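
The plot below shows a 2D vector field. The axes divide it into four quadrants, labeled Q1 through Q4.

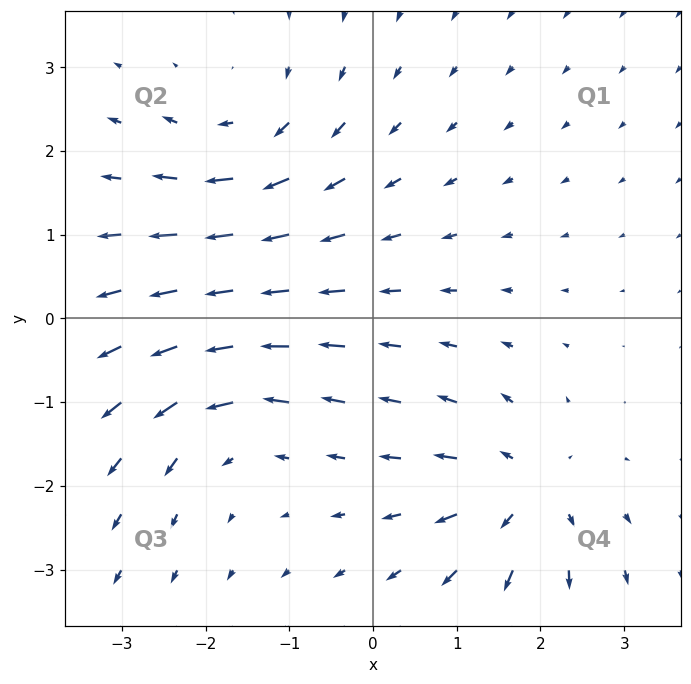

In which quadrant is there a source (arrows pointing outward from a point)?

Q4

The source sits at approximately (1.8, -2.1), which lies in quadrant Q4. The divergence there is about +4, positive as expected for a source.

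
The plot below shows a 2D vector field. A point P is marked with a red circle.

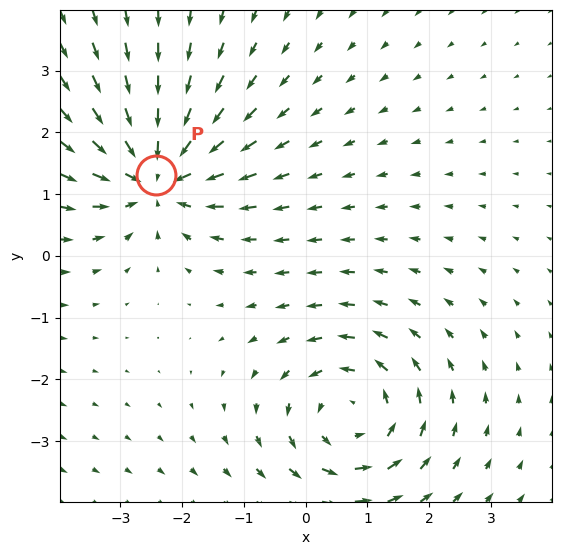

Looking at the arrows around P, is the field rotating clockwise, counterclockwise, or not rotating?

not rotating

Near P at (-2.4, 1.3) the arrows show no circulation. The curl there is ≈0.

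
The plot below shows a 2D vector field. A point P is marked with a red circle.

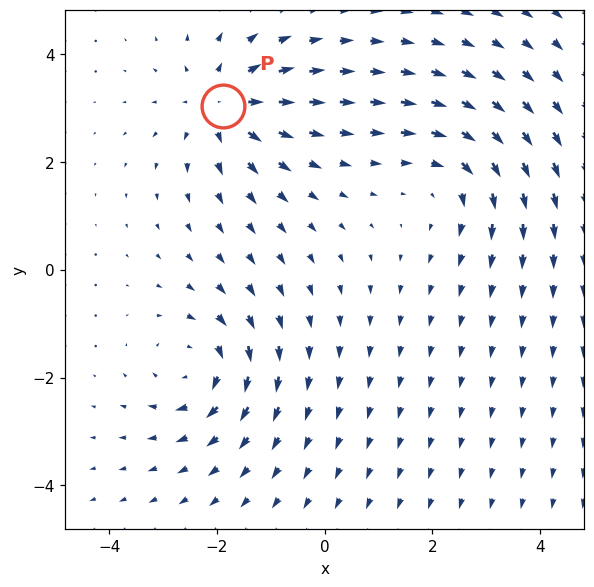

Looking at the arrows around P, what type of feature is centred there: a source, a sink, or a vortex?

source

At P (-1.9, 3.0) the arrows spread outward. Divergence about +5, curl ≈0 — positive divergence with near-zero curl is a source.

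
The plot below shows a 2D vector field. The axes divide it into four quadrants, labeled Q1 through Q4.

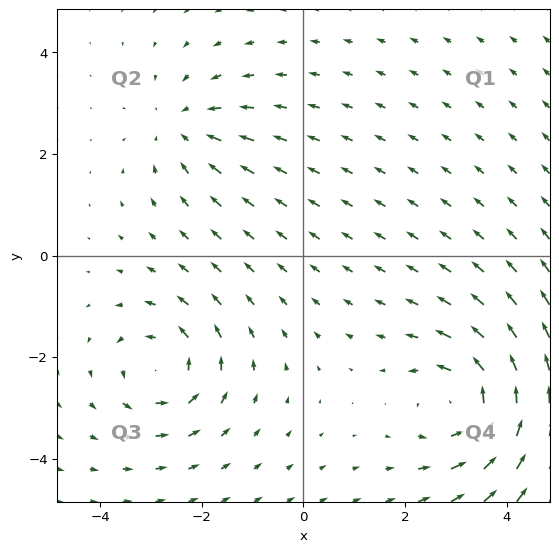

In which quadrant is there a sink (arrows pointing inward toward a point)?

Q2

The sink sits at approximately (-2.3, 2.5), which lies in quadrant Q2. The divergence there is about -3, negative as expected for a sink.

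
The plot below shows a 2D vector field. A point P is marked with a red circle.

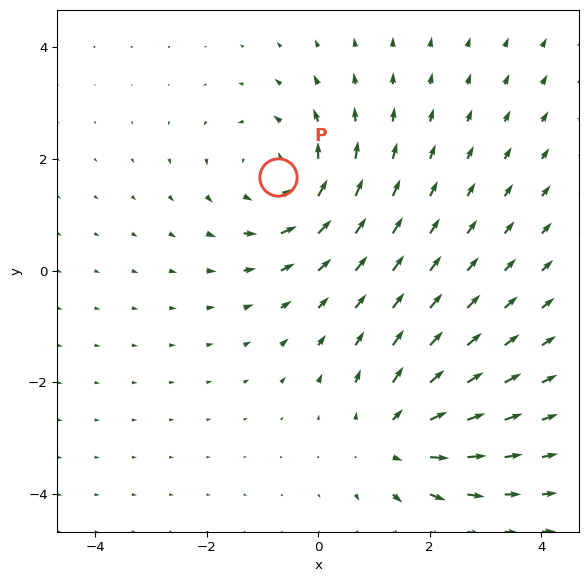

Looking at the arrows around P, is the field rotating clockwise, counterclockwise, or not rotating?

Near P at (-0.7, 1.7) the arrows circulate counterclockwise. The curl (z-component) there is about +3; positive curl means counterclockwise rotation.

counterclockwise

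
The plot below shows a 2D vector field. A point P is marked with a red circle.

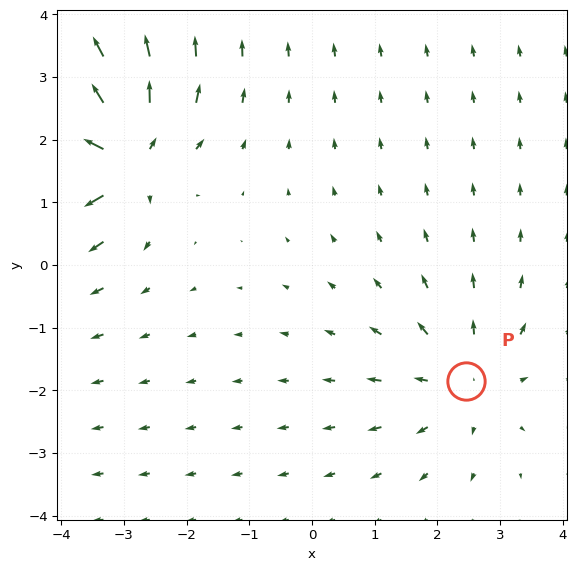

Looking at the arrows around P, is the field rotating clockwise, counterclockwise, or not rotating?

not rotating

Near P at (2.5, -1.8) the arrows show no circulation. The curl there is ≈0.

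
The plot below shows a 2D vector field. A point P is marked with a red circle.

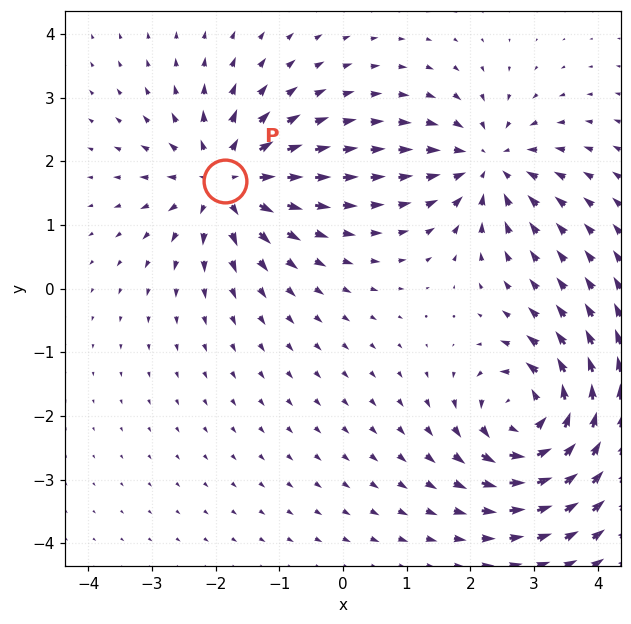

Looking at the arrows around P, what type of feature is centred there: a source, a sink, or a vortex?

source

At P (-1.8, 1.7) the arrows spread outward. Divergence about +5, curl ≈0 — positive divergence with near-zero curl is a source.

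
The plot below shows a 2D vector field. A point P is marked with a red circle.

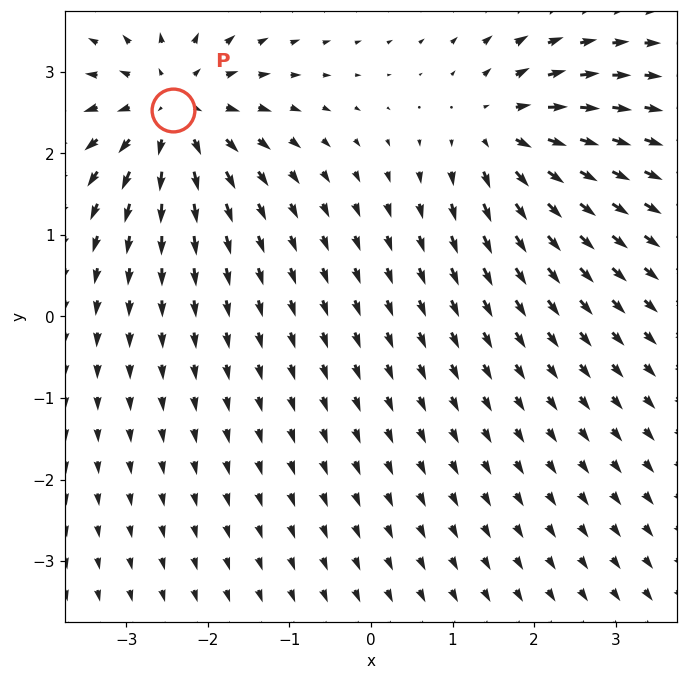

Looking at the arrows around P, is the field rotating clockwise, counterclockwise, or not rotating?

Near P at (-2.4, 2.5) the arrows show no circulation. The curl there is ≈0.

not rotating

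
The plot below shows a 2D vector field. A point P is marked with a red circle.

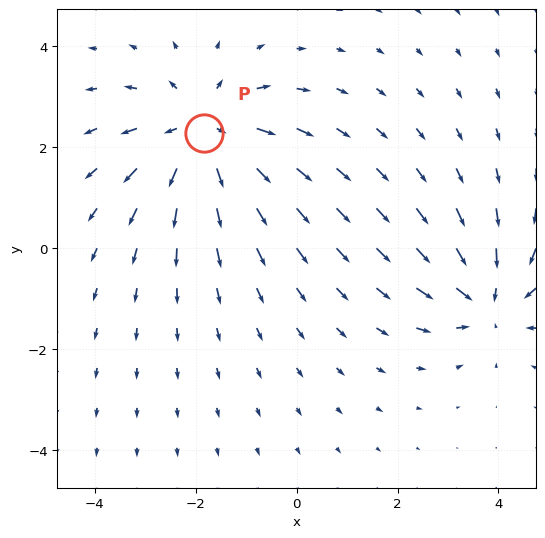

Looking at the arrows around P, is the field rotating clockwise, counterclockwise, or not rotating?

not rotating

Near P at (-1.8, 2.3) the arrows show no circulation. The curl there is ≈0.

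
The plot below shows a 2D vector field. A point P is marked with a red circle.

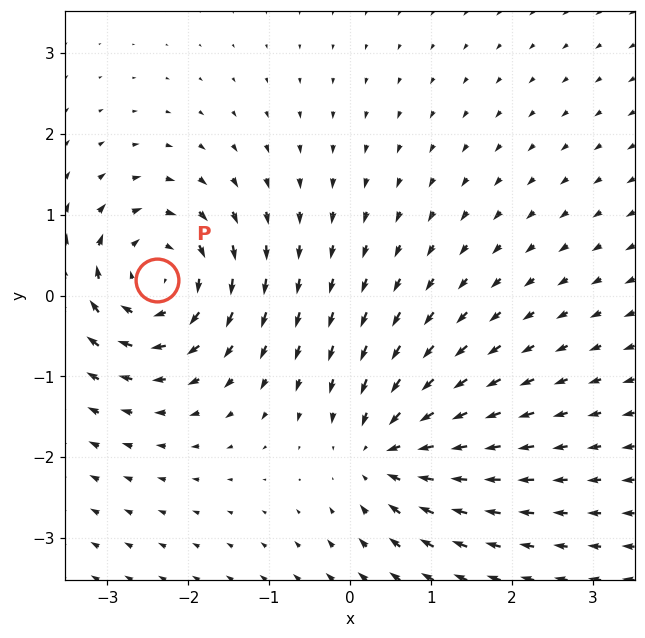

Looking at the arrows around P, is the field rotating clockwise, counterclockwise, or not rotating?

clockwise

Near P at (-2.4, 0.2) the arrows circulate clockwise. The curl (z-component) there is about -6; negative curl means clockwise rotation.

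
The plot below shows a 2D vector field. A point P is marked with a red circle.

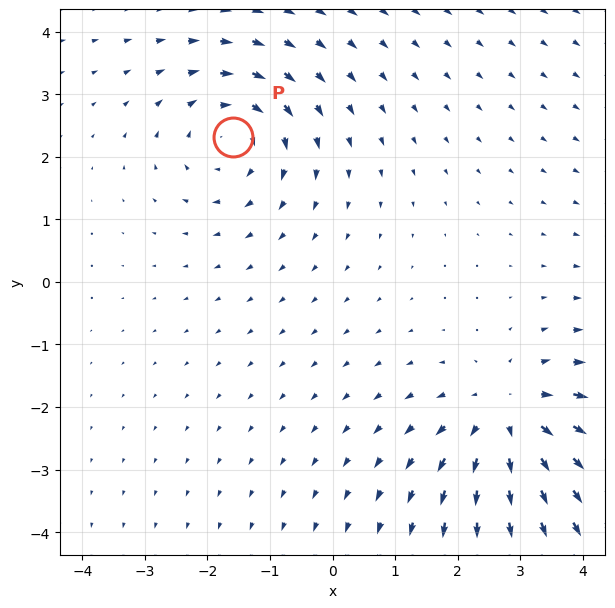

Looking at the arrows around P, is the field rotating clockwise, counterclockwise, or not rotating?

Near P at (-1.6, 2.3) the arrows circulate clockwise. The curl (z-component) there is about -3; negative curl means clockwise rotation.

clockwise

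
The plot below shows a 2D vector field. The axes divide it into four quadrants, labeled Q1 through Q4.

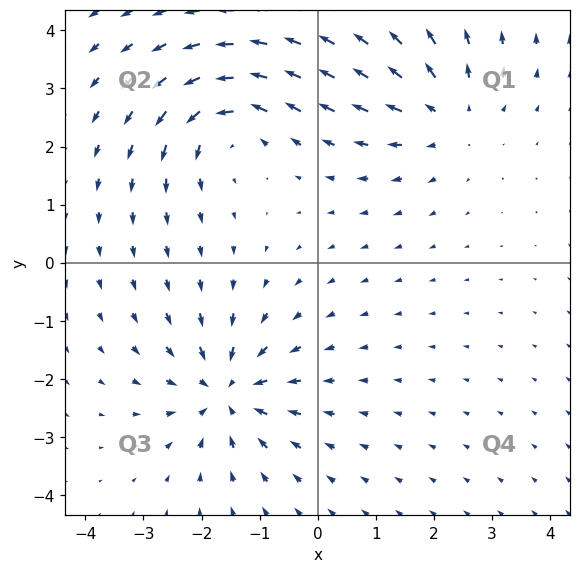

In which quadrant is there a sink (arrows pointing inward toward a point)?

The sink sits at approximately (-1.6, -2.2), which lies in quadrant Q3. The divergence there is about -4, negative as expected for a sink.

Q3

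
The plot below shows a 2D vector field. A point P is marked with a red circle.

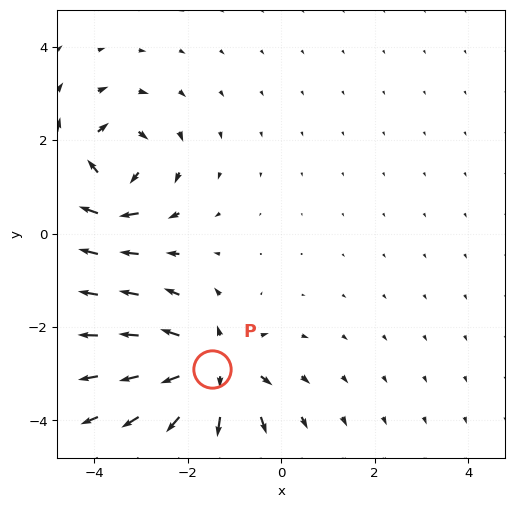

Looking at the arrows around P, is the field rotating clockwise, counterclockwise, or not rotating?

not rotating

Near P at (-1.5, -2.9) the arrows show no circulation. The curl there is ≈0.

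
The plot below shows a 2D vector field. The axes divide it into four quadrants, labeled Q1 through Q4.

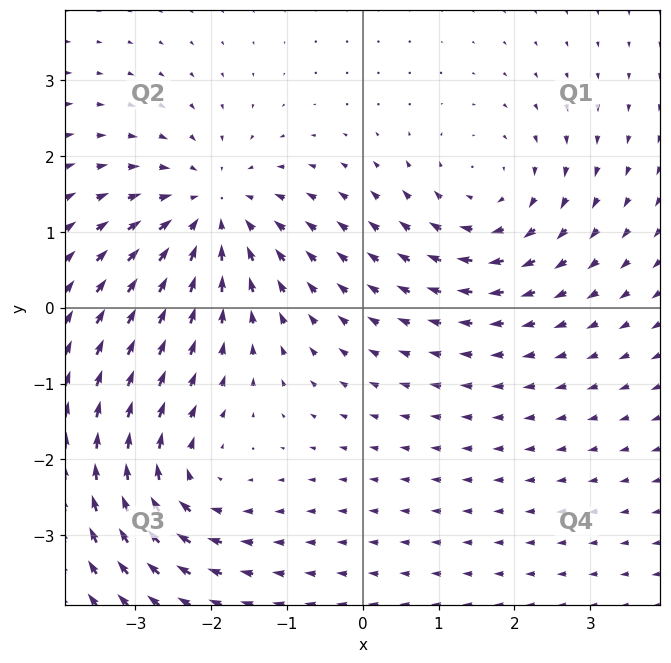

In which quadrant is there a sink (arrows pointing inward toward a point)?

Q2

The sink sits at approximately (-2.0, 1.3), which lies in quadrant Q2. The divergence there is about -4, negative as expected for a sink.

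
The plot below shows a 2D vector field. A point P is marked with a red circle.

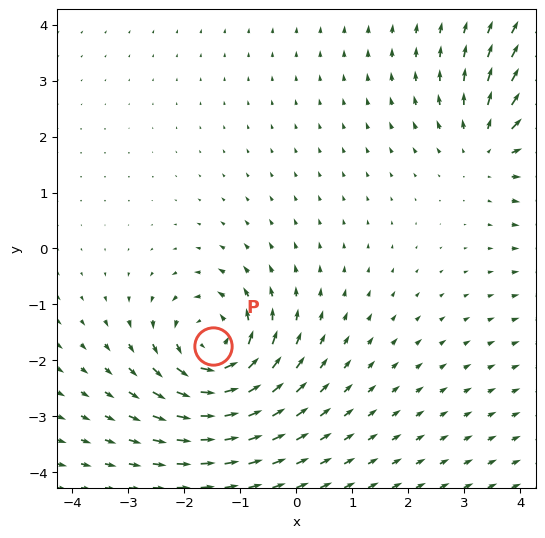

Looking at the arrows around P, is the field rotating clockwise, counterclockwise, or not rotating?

Near P at (-1.5, -1.7) the arrows circulate counterclockwise. The curl (z-component) there is about +4; positive curl means counterclockwise rotation.

counterclockwise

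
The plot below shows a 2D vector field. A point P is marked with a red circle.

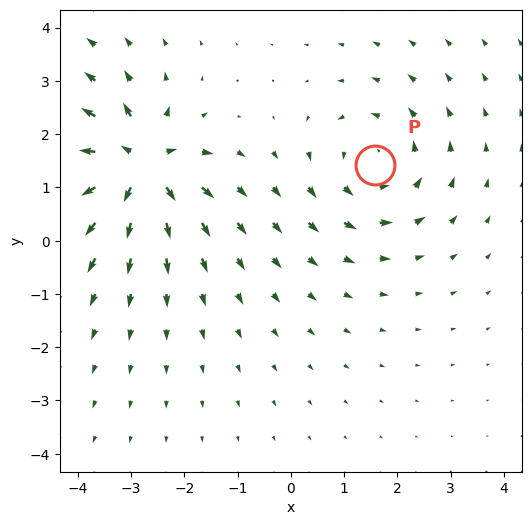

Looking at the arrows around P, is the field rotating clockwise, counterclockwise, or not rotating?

Near P at (1.6, 1.4) the arrows circulate counterclockwise. The curl (z-component) there is about +3; positive curl means counterclockwise rotation.

counterclockwise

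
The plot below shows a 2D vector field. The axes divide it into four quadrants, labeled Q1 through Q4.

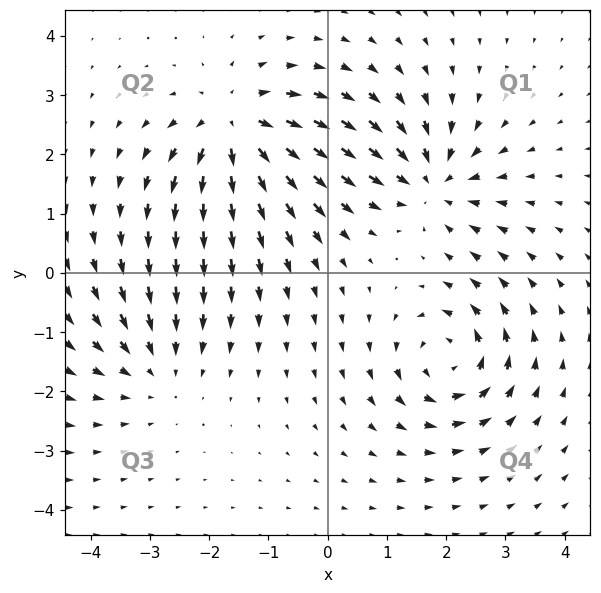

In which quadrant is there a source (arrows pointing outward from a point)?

Q2

The source sits at approximately (-1.6, 2.5), which lies in quadrant Q2. The divergence there is about +6, positive as expected for a source.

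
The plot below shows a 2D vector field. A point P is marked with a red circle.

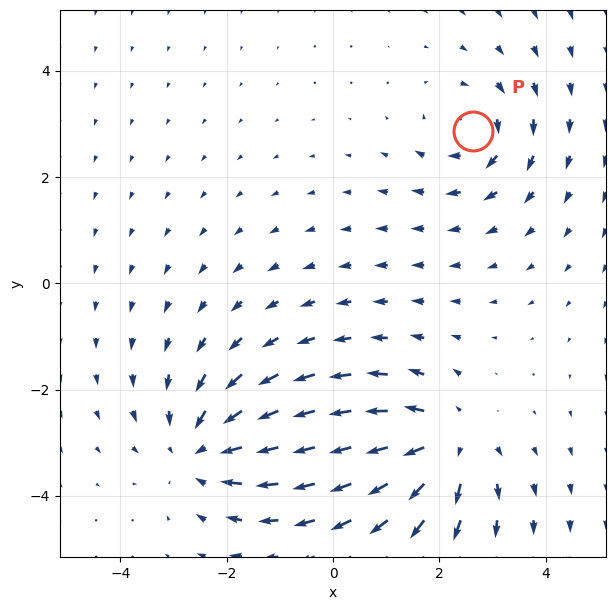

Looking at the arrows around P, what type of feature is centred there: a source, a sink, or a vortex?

At P (2.6, 2.9) the arrows circulate clockwise. Divergence ≈0, curl about -3 — near-zero divergence with nonzero curl is a vortex.

vortex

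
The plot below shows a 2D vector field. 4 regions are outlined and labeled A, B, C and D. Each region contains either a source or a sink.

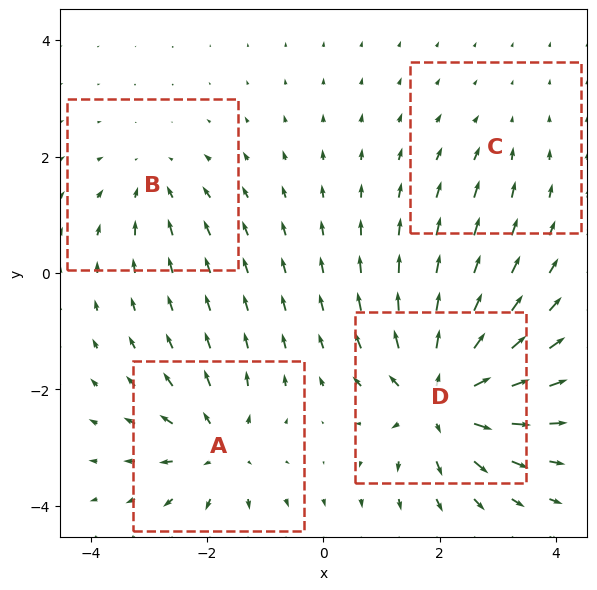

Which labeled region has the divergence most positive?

Divergence at each region's feature centre — A: about +5, B: about -4, C: about -2, D: about +8. Region D is most positive.

D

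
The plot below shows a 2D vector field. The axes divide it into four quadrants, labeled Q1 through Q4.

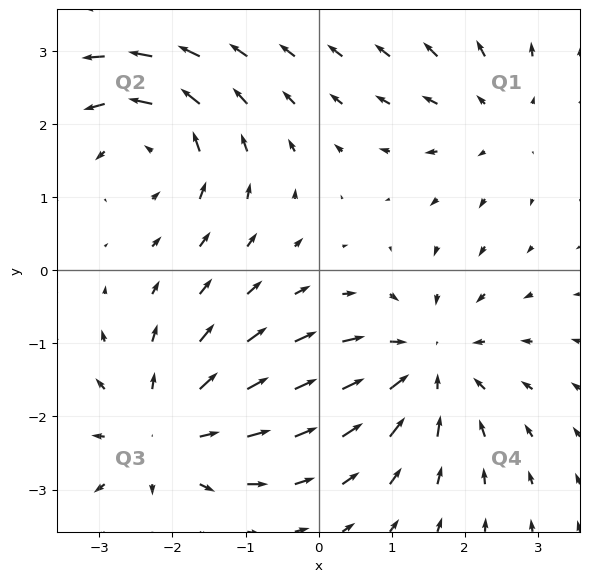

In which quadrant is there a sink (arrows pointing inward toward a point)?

Q4

The sink sits at approximately (1.5, -1.3), which lies in quadrant Q4. The divergence there is about -4, negative as expected for a sink.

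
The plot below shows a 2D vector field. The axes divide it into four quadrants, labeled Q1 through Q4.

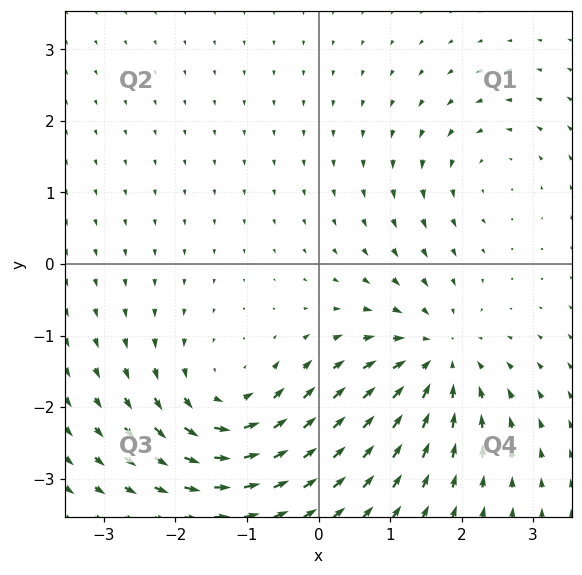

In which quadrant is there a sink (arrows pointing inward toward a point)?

The sink sits at approximately (1.7, -1.3), which lies in quadrant Q4. The divergence there is about -5, negative as expected for a sink.

Q4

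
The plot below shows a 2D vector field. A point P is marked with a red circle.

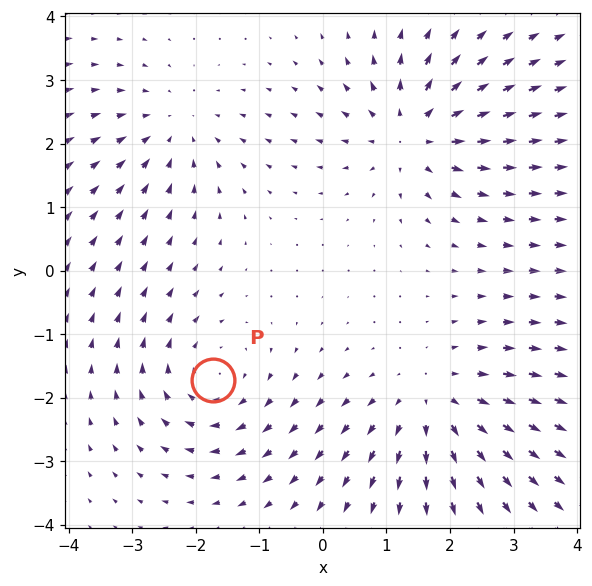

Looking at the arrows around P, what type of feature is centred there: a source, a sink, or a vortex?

vortex

At P (-1.7, -1.7) the arrows circulate clockwise. Divergence ≈0, curl about -4 — near-zero divergence with nonzero curl is a vortex.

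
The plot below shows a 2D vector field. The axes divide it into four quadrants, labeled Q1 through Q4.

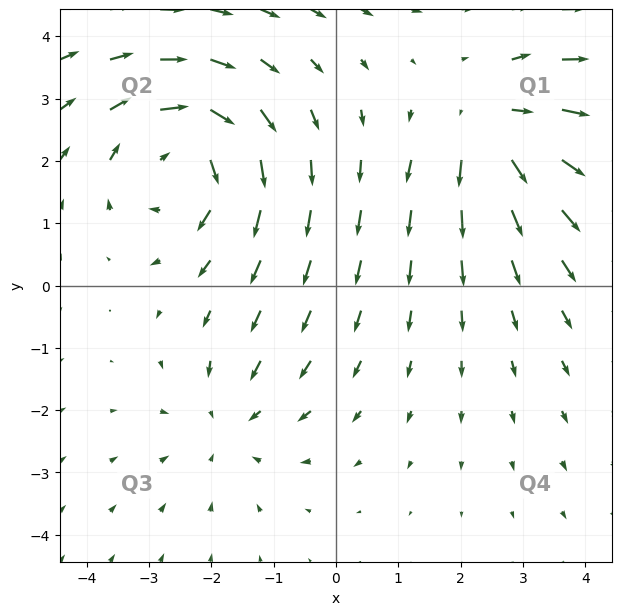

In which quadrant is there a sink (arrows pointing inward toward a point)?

Q3

The sink sits at approximately (-1.7, -2.2), which lies in quadrant Q3. The divergence there is about -3, negative as expected for a sink.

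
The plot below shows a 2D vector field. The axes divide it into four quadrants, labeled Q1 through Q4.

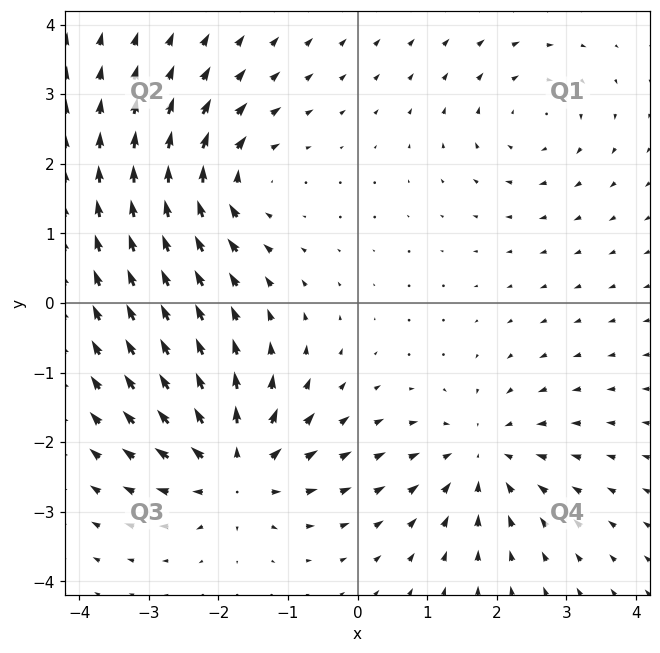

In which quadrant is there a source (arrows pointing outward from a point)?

Q3

The source sits at approximately (-1.8, -2.4), which lies in quadrant Q3. The divergence there is about +6, positive as expected for a source.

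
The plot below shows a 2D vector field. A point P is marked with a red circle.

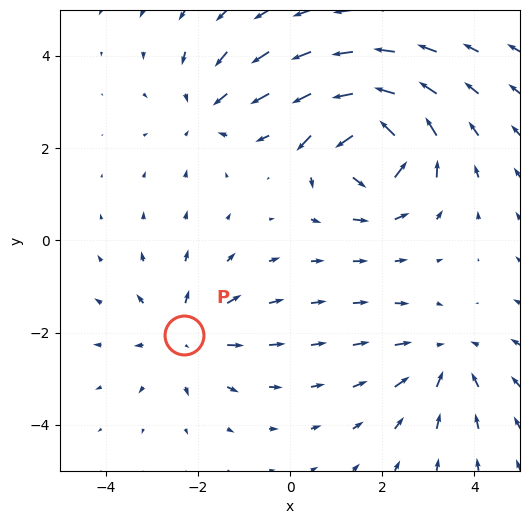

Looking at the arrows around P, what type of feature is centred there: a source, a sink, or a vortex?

source

At P (-2.3, -2.1) the arrows spread outward. Divergence about +3, curl ≈0 — positive divergence with near-zero curl is a source.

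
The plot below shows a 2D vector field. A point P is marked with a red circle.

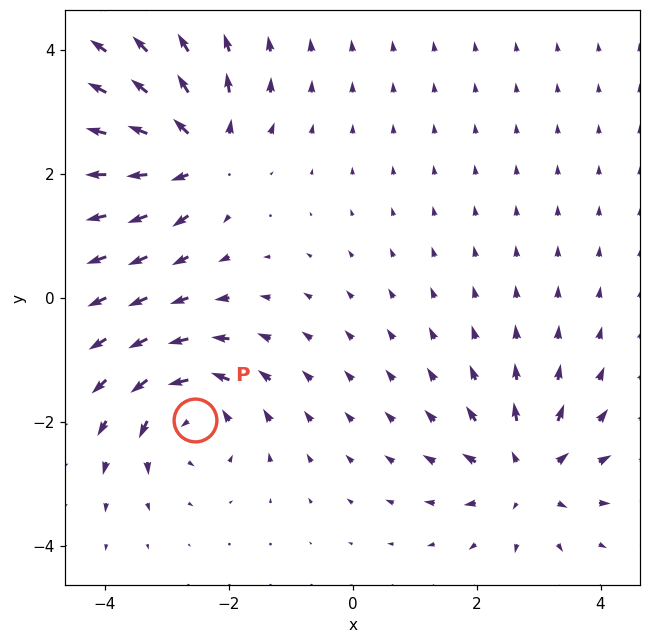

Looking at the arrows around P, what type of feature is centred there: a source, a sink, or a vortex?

vortex

At P (-2.5, -2.0) the arrows circulate counterclockwise. Divergence ≈0, curl about +6 — near-zero divergence with nonzero curl is a vortex.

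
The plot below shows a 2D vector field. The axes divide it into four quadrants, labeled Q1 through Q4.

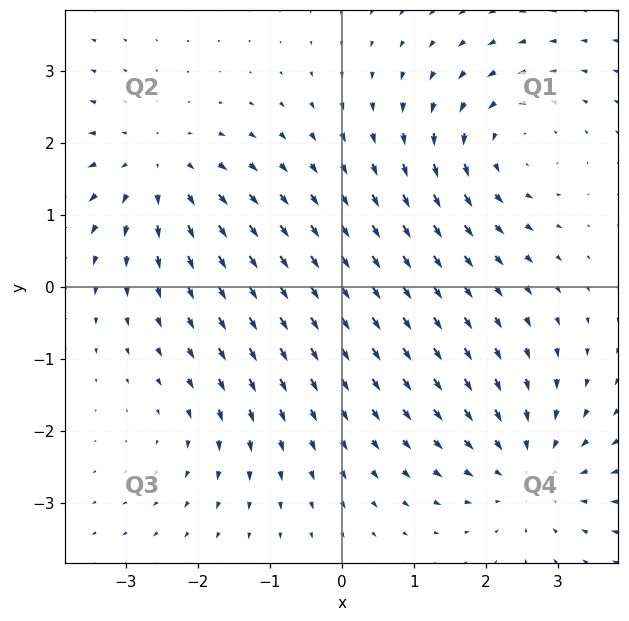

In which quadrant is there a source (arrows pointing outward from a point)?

The source sits at approximately (-2.6, 1.7), which lies in quadrant Q2. The divergence there is about +4, positive as expected for a source.

Q2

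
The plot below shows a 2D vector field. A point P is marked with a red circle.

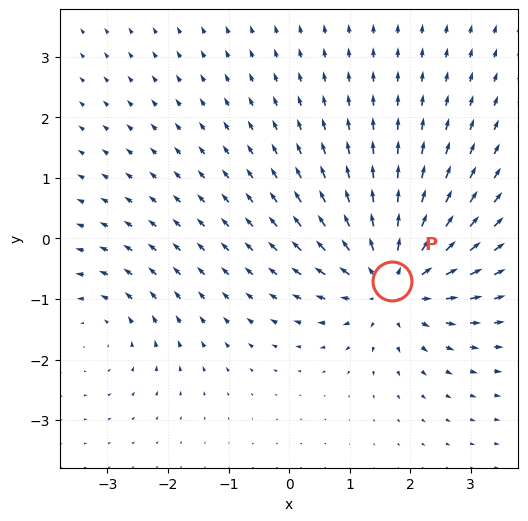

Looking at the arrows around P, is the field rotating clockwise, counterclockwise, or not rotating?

Near P at (1.7, -0.7) the arrows show no circulation. The curl there is ≈0.

not rotating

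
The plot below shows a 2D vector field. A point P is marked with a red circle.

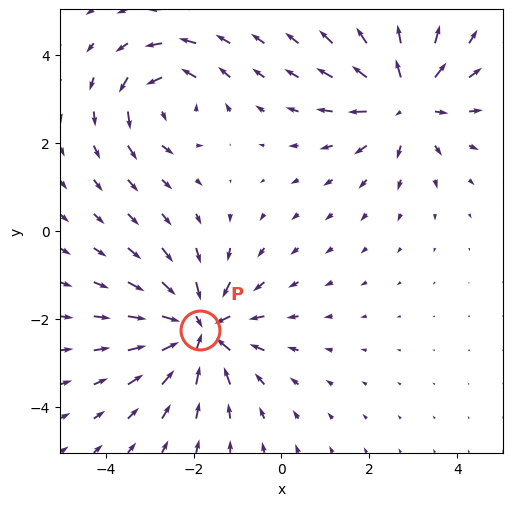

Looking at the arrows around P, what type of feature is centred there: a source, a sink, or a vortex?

sink

At P (-1.9, -2.2) the arrows converge inward. Divergence about -5, curl ≈0 — negative divergence with near-zero curl is a sink.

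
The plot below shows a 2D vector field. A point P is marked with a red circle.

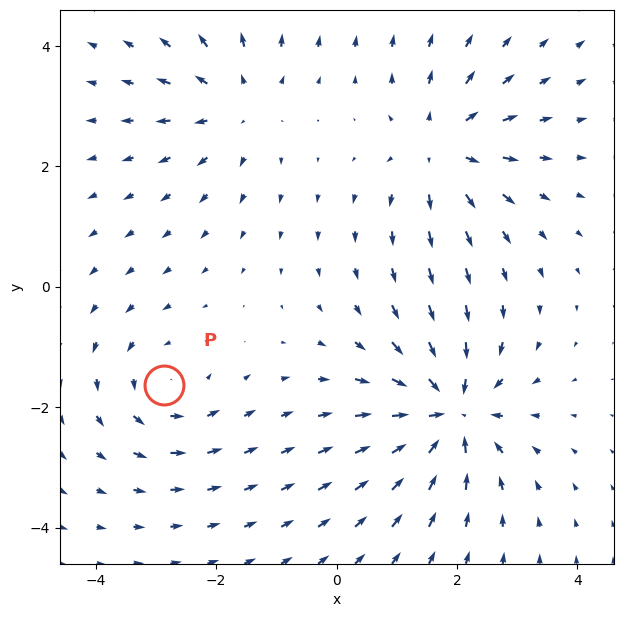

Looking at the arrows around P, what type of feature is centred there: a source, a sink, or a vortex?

At P (-2.9, -1.6) the arrows circulate counterclockwise. Divergence ≈0, curl about +3 — near-zero divergence with nonzero curl is a vortex.

vortex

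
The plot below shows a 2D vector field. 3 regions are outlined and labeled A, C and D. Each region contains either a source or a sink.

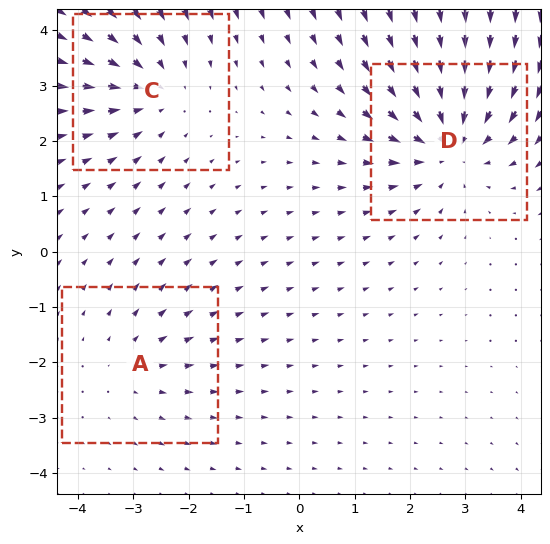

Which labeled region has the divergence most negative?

Divergence at each region's feature centre — A: about +2, C: about -3, D: about -4. Region D is most negative.

D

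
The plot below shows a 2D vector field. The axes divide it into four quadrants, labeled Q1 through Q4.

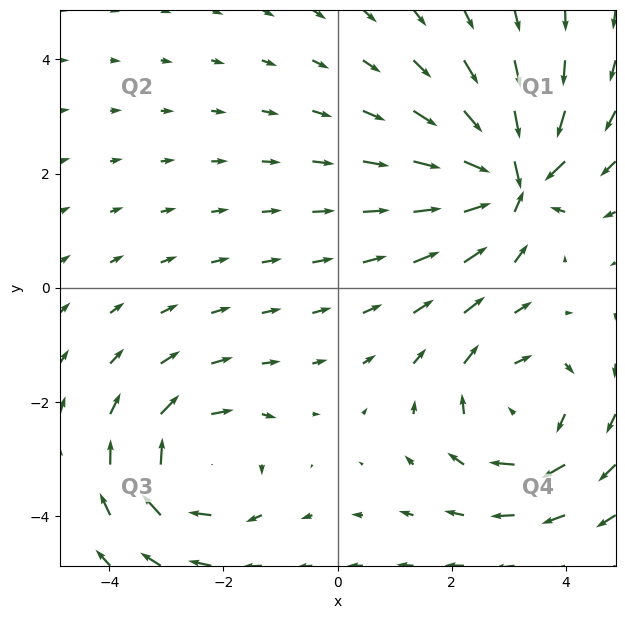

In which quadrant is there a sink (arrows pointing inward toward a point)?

Q1

The sink sits at approximately (3.1, 1.9), which lies in quadrant Q1. The divergence there is about -7, negative as expected for a sink.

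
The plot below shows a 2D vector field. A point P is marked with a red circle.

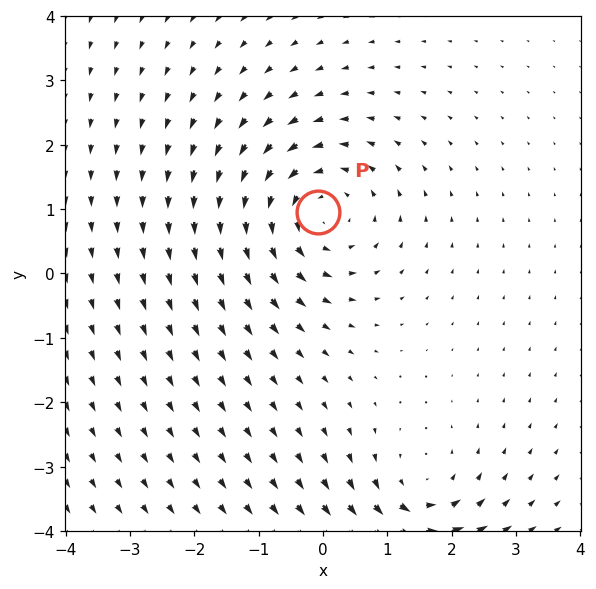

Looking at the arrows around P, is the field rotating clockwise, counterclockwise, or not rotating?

counterclockwise

Near P at (-0.1, 1.0) the arrows circulate counterclockwise. The curl (z-component) there is about +4; positive curl means counterclockwise rotation.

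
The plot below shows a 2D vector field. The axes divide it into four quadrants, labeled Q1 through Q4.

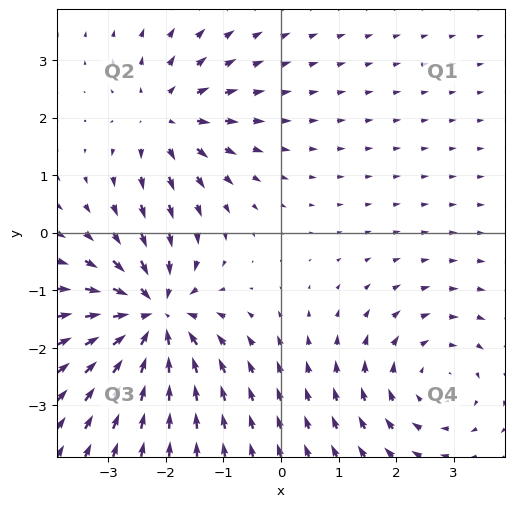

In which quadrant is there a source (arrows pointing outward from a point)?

The source sits at approximately (-2.0, 2.0), which lies in quadrant Q2. The divergence there is about +3, positive as expected for a source.

Q2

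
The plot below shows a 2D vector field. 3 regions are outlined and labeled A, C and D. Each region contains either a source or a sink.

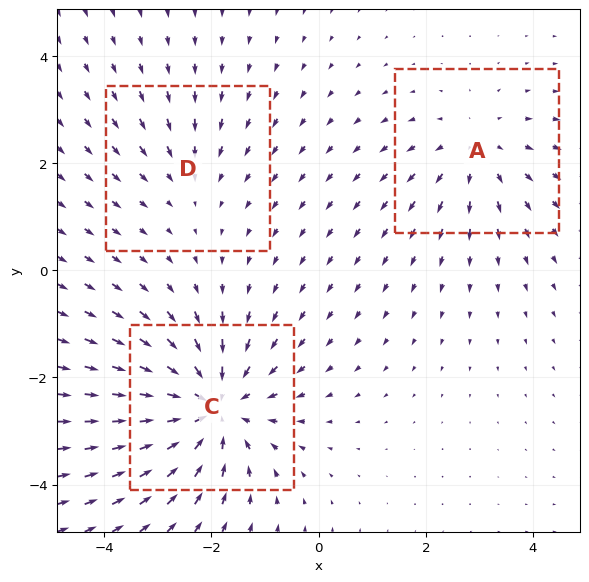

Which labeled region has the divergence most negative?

Divergence at each region's feature centre — A: about +3, C: about -5, D: about -2. Region C is most negative.

C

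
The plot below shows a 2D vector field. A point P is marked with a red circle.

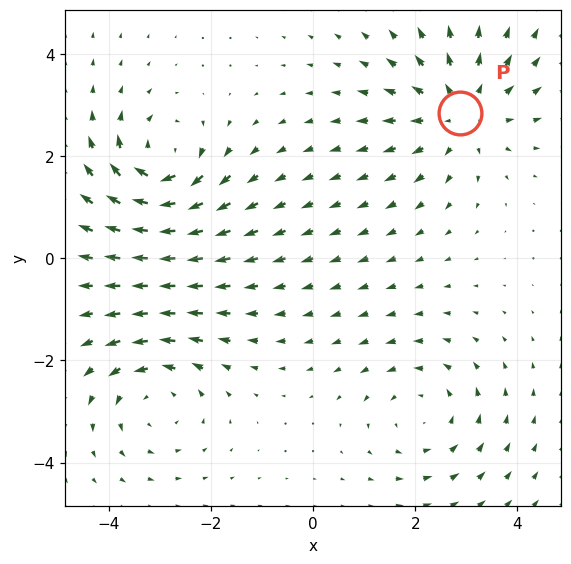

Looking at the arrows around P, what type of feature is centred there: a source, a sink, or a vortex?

source

At P (2.9, 2.9) the arrows spread outward. Divergence about +4, curl ≈0 — positive divergence with near-zero curl is a source.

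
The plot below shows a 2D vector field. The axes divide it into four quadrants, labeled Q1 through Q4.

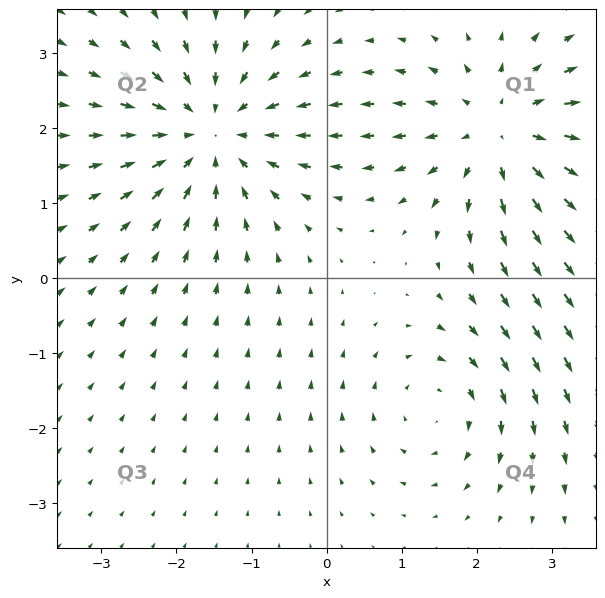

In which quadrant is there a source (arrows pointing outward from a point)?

Q1

The source sits at approximately (2.3, 1.9), which lies in quadrant Q1. The divergence there is about +4, positive as expected for a source.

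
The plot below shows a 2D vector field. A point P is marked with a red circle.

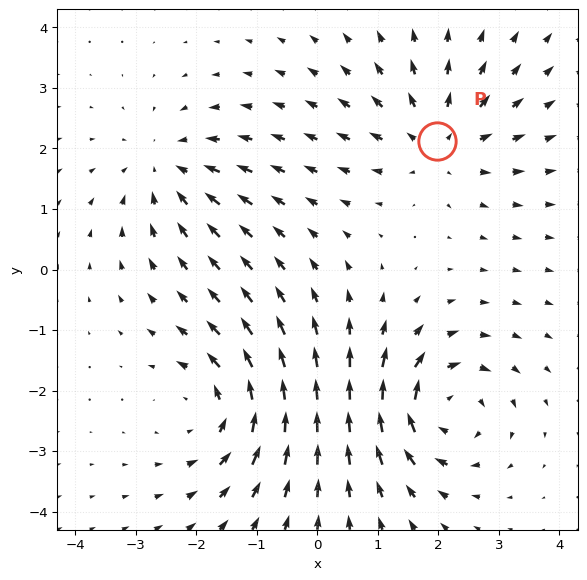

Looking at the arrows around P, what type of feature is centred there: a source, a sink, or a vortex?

At P (2.0, 2.1) the arrows spread outward. Divergence about +4, curl ≈0 — positive divergence with near-zero curl is a source.

source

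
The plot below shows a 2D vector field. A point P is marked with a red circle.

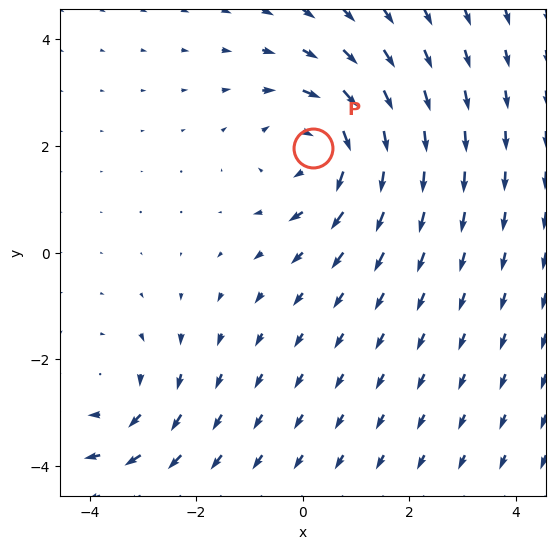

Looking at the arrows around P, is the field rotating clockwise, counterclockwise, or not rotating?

Near P at (0.2, 2.0) the arrows circulate clockwise. The curl (z-component) there is about -4; negative curl means clockwise rotation.

clockwise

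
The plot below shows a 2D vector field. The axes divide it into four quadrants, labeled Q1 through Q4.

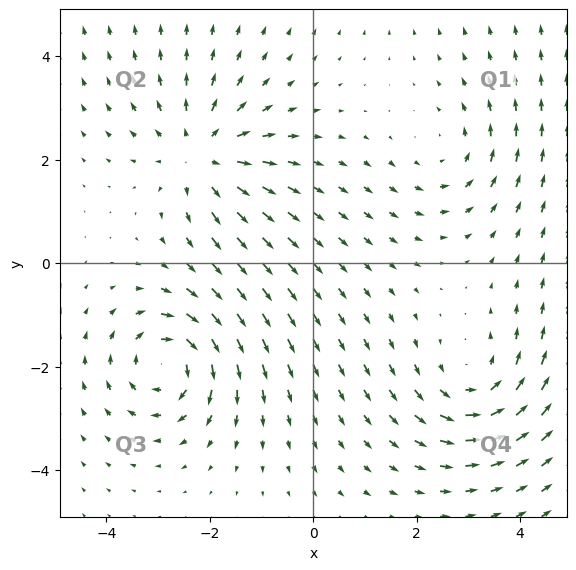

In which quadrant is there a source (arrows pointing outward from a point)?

Q2

The source sits at approximately (-2.1, 2.1), which lies in quadrant Q2. The divergence there is about +3, positive as expected for a source.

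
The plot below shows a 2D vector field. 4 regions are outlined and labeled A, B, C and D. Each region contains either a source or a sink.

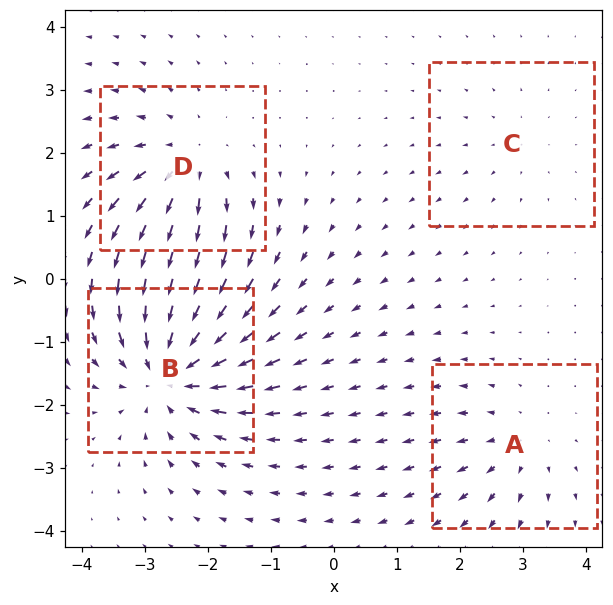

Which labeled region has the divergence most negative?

Divergence at each region's feature centre — A: about +3, B: about -7, C: about +2, D: about +5. Region B is most negative.

B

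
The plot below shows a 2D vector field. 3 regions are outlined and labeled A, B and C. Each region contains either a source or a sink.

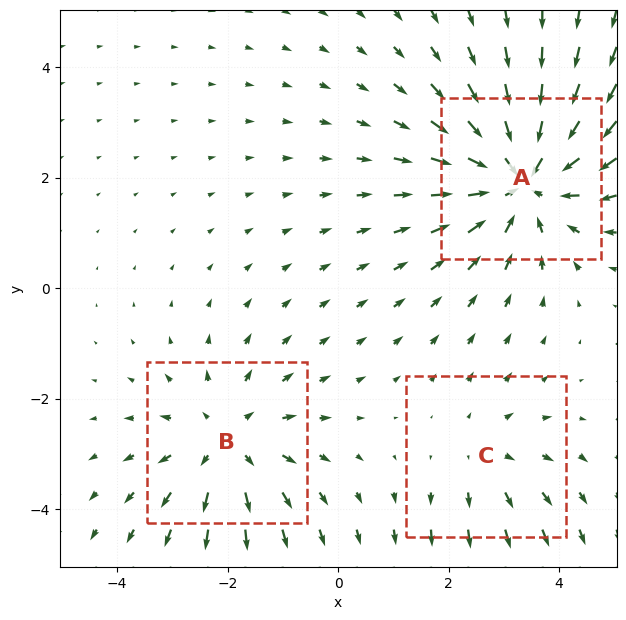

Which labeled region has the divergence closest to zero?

C

Divergence at each region's feature centre — A: about -4, B: about +3, C: about +2. Region C is closest to zero.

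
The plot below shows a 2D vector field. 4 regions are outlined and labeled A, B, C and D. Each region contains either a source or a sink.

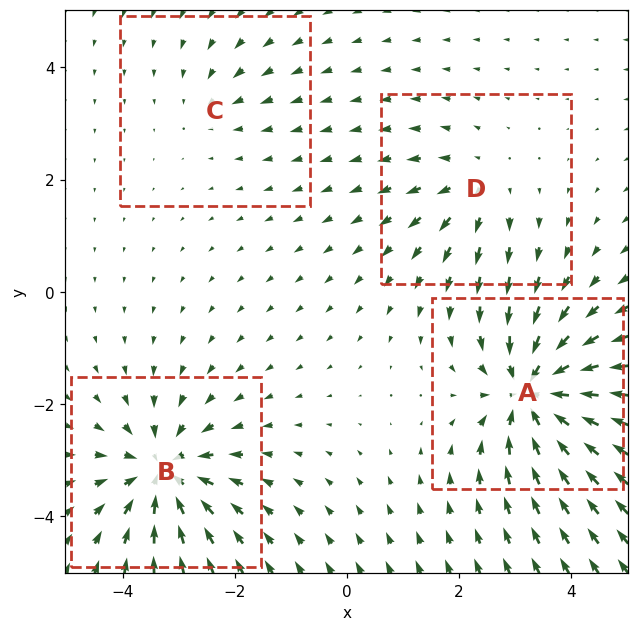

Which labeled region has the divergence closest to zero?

Divergence at each region's feature centre — A: about -7, B: about -6, C: about -2, D: about +3. Region C is closest to zero.

C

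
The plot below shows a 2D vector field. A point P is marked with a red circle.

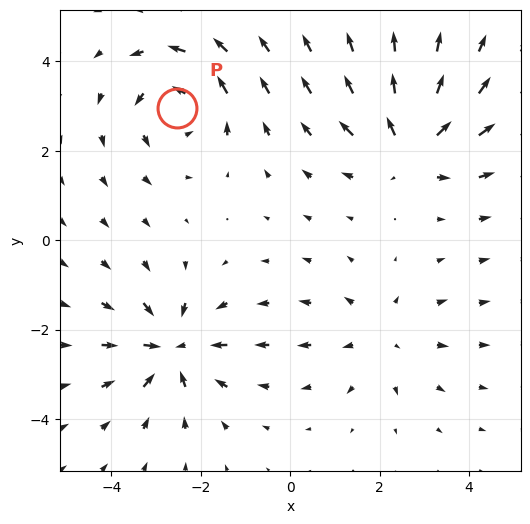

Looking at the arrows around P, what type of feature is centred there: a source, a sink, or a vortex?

vortex

At P (-2.5, 3.0) the arrows circulate counterclockwise. Divergence ≈0, curl about +5 — near-zero divergence with nonzero curl is a vortex.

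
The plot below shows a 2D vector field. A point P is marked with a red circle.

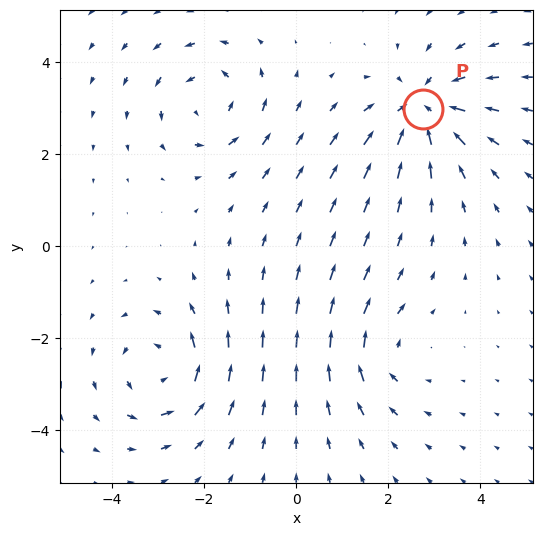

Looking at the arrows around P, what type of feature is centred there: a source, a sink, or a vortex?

At P (2.7, 3.0) the arrows converge inward. Divergence about -5, curl ≈0 — negative divergence with near-zero curl is a sink.

sink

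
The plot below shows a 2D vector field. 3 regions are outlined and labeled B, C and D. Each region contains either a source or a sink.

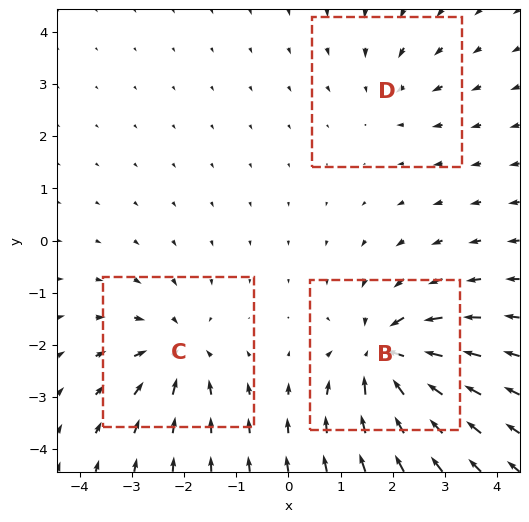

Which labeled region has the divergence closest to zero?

Divergence at each region's feature centre — B: about -5, C: about -4, D: about -2. Region D is closest to zero.

D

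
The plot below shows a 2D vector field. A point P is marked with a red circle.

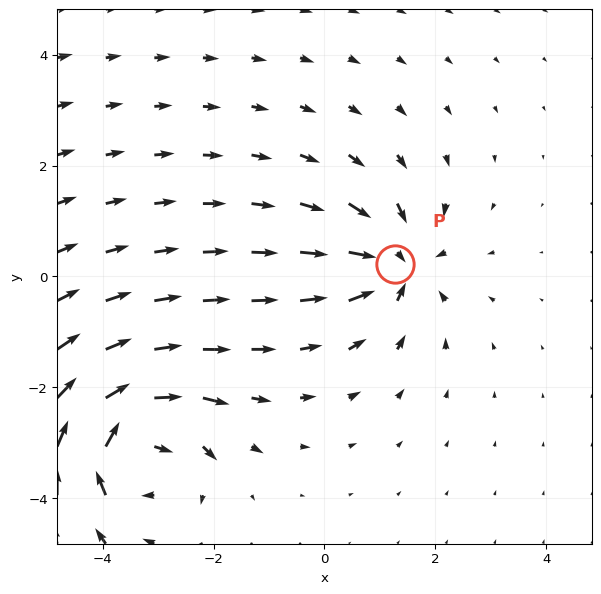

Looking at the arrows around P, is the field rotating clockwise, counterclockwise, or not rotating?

Near P at (1.3, 0.2) the arrows show no circulation. The curl there is ≈0.

not rotating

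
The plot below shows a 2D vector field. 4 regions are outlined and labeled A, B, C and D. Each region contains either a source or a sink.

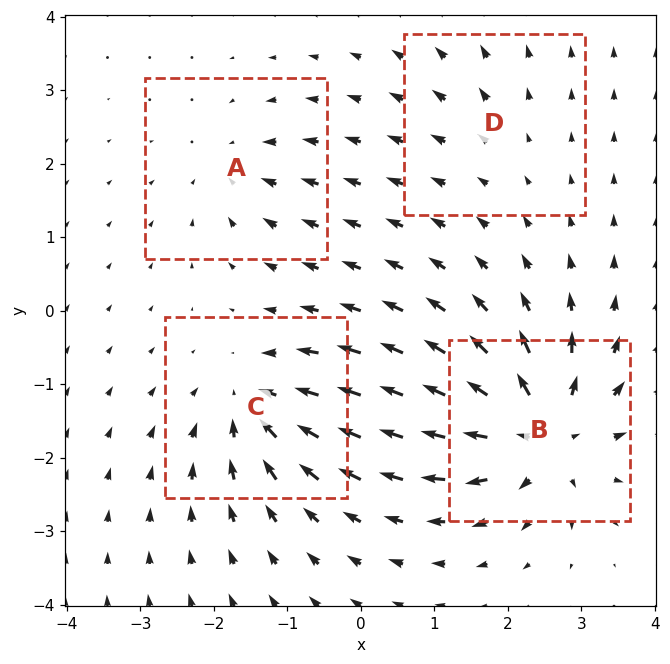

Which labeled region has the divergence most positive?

B

Divergence at each region's feature centre — A: about -4, B: about +8, C: about -6, D: about +2. Region B is most positive.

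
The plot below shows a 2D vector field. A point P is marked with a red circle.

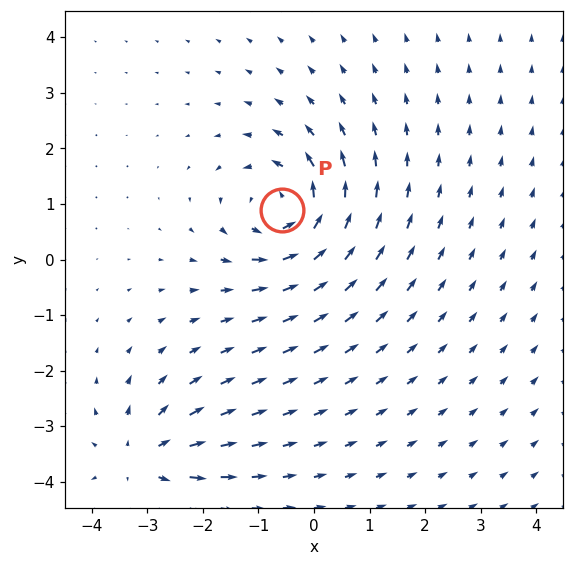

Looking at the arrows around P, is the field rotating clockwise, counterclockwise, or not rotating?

counterclockwise

Near P at (-0.6, 0.9) the arrows circulate counterclockwise. The curl (z-component) there is about +6; positive curl means counterclockwise rotation.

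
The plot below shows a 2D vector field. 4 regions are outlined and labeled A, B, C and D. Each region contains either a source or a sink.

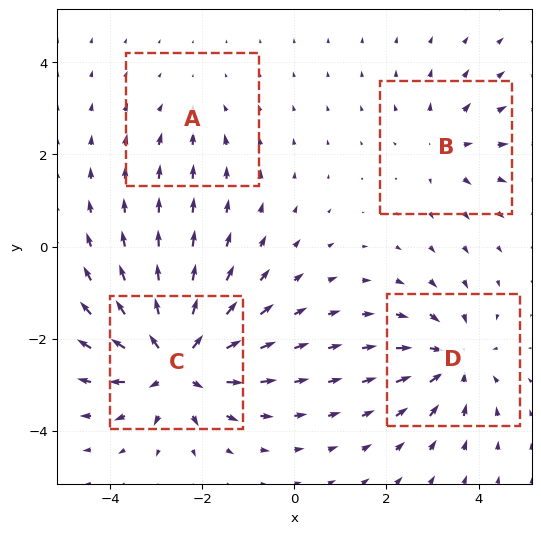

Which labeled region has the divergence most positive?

Divergence at each region's feature centre — A: about -2, B: about +3, C: about +7, D: about -5. Region C is most positive.

C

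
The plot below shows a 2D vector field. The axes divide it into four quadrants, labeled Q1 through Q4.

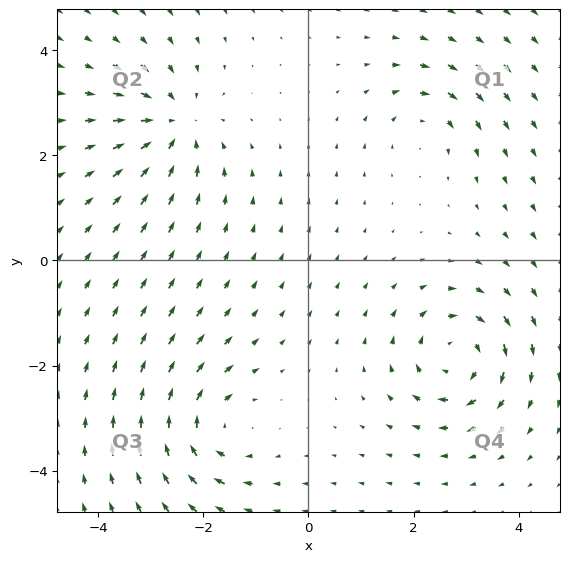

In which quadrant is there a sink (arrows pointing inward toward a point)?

The sink sits at approximately (-2.6, 2.6), which lies in quadrant Q2. The divergence there is about -4, negative as expected for a sink.

Q2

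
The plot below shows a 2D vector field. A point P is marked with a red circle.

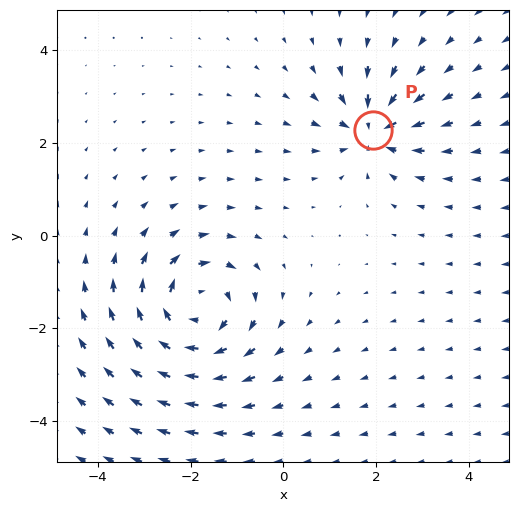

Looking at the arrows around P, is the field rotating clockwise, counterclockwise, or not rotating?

not rotating

Near P at (1.9, 2.3) the arrows show no circulation. The curl there is ≈0.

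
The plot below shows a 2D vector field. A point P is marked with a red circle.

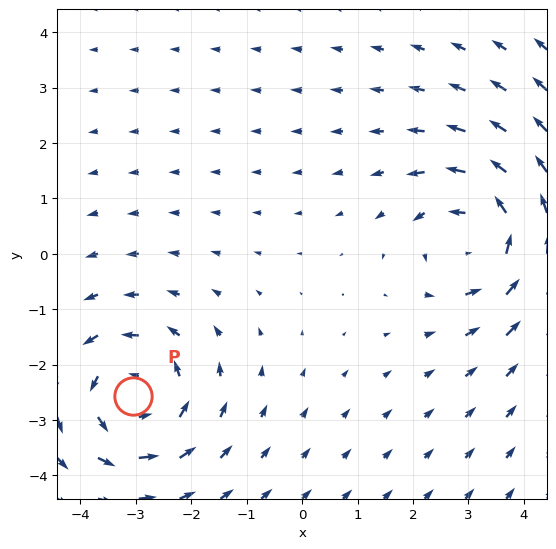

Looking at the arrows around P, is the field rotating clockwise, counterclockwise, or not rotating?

counterclockwise

Near P at (-3.1, -2.6) the arrows circulate counterclockwise. The curl (z-component) there is about +4; positive curl means counterclockwise rotation.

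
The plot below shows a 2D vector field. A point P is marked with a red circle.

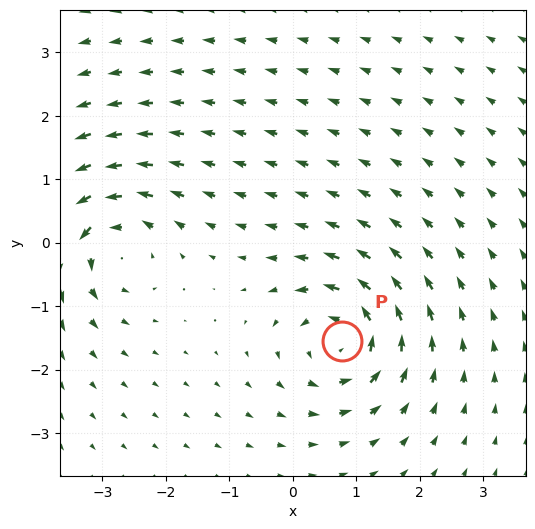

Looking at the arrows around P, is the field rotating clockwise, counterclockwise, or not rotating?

Near P at (0.8, -1.5) the arrows circulate counterclockwise. The curl (z-component) there is about +7; positive curl means counterclockwise rotation.

counterclockwise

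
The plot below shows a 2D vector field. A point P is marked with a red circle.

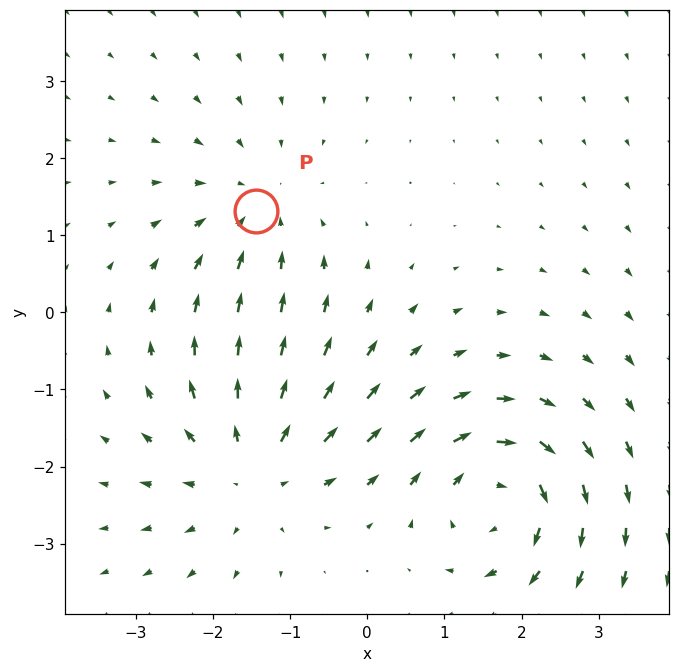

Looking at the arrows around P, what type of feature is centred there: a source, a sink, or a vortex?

At P (-1.4, 1.3) the arrows converge inward. Divergence about -3, curl ≈0 — negative divergence with near-zero curl is a sink.

sink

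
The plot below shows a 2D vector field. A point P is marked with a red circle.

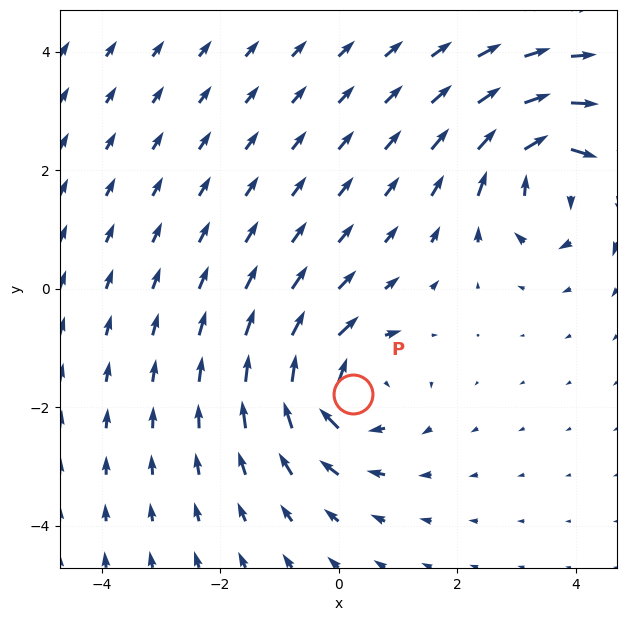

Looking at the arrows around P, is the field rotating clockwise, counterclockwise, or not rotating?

Near P at (0.2, -1.8) the arrows circulate clockwise. The curl (z-component) there is about -6; negative curl means clockwise rotation.

clockwise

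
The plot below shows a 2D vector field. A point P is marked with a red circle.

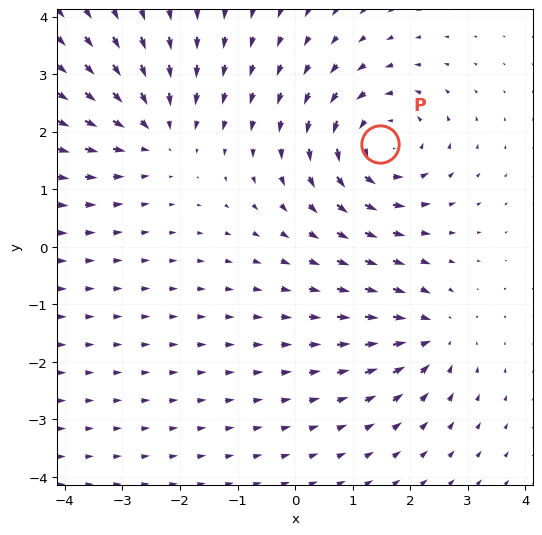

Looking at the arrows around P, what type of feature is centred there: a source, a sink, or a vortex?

vortex

At P (1.5, 1.8) the arrows circulate counterclockwise. Divergence ≈0, curl about +5 — near-zero divergence with nonzero curl is a vortex.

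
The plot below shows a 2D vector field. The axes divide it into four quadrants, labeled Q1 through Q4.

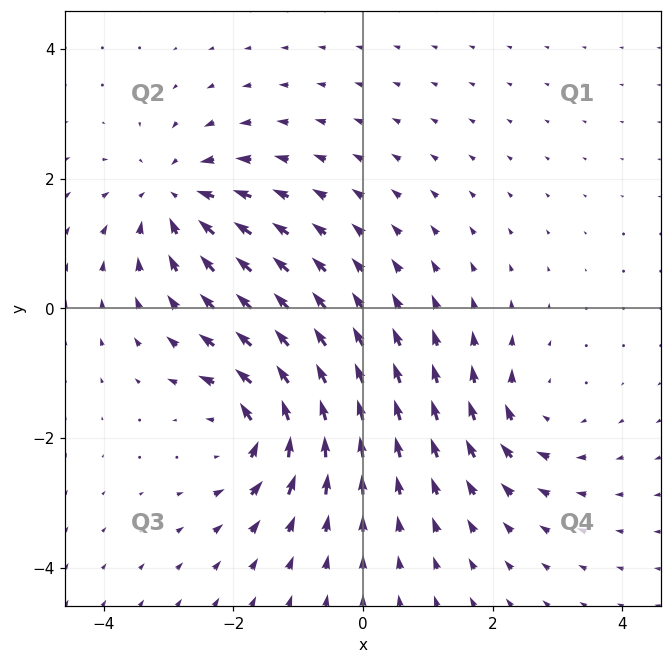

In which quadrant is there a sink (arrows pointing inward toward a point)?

Q2

The sink sits at approximately (-2.9, 1.7), which lies in quadrant Q2. The divergence there is about -5, negative as expected for a sink.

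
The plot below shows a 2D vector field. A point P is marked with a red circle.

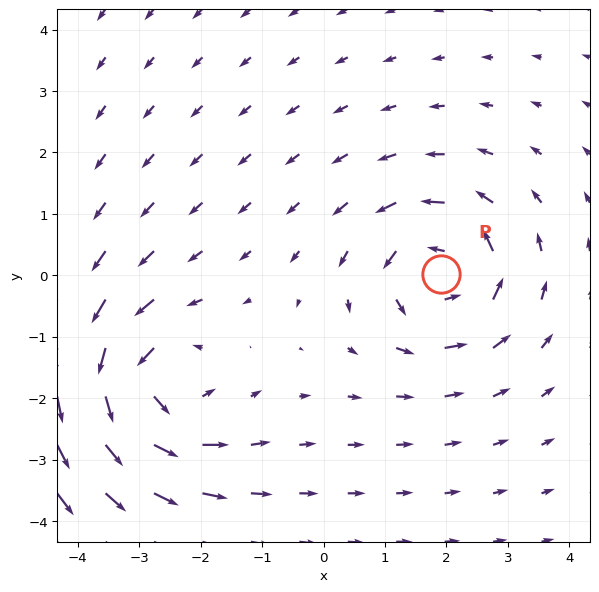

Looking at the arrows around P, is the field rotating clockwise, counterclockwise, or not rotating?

Near P at (1.9, 0.0) the arrows circulate counterclockwise. The curl (z-component) there is about +3; positive curl means counterclockwise rotation.

counterclockwise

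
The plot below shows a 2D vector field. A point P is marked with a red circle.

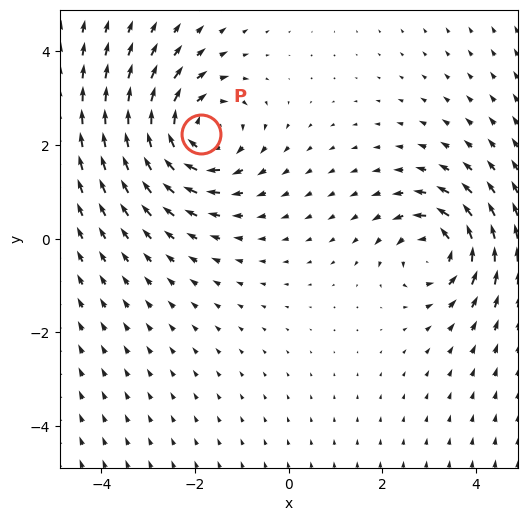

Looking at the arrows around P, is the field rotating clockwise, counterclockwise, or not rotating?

Near P at (-1.9, 2.2) the arrows circulate clockwise. The curl (z-component) there is about -4; negative curl means clockwise rotation.

clockwise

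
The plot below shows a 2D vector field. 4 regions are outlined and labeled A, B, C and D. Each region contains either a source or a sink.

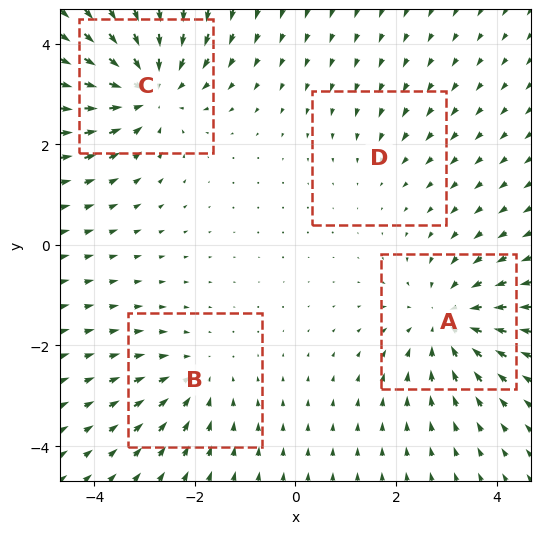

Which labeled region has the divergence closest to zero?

Divergence at each region's feature centre — A: about -5, B: about -3, C: about -6, D: about -2. Region D is closest to zero.

D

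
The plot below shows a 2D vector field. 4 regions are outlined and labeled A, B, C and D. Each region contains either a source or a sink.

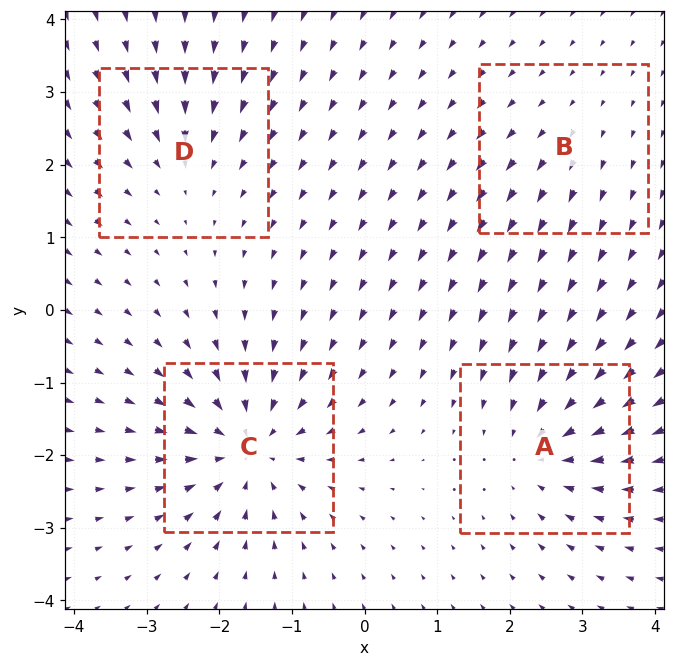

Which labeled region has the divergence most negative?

C

Divergence at each region's feature centre — A: about -5, B: about +2, C: about -7, D: about -3. Region C is most negative.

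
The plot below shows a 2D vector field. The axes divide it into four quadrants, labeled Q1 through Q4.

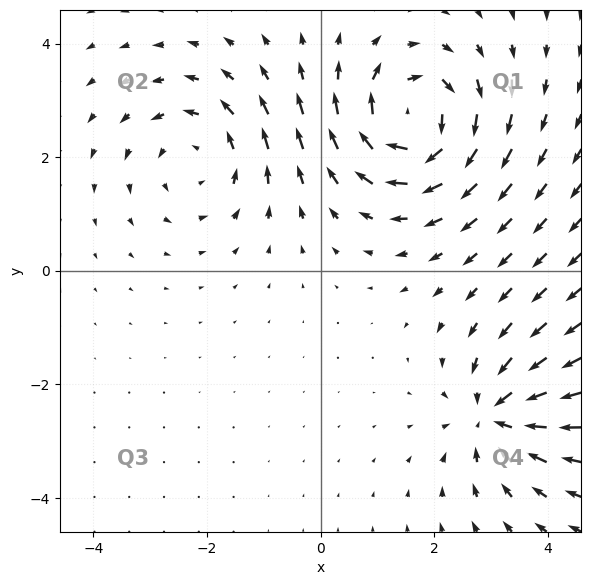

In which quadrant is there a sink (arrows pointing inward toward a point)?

Q4

The sink sits at approximately (3.1, -2.5), which lies in quadrant Q4. The divergence there is about -5, negative as expected for a sink.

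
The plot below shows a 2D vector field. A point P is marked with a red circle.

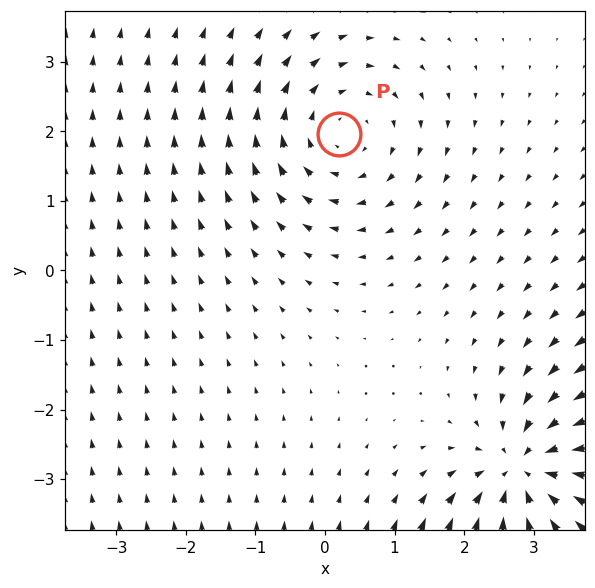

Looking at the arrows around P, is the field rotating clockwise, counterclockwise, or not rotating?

clockwise

Near P at (0.2, 2.0) the arrows circulate clockwise. The curl (z-component) there is about -3; negative curl means clockwise rotation.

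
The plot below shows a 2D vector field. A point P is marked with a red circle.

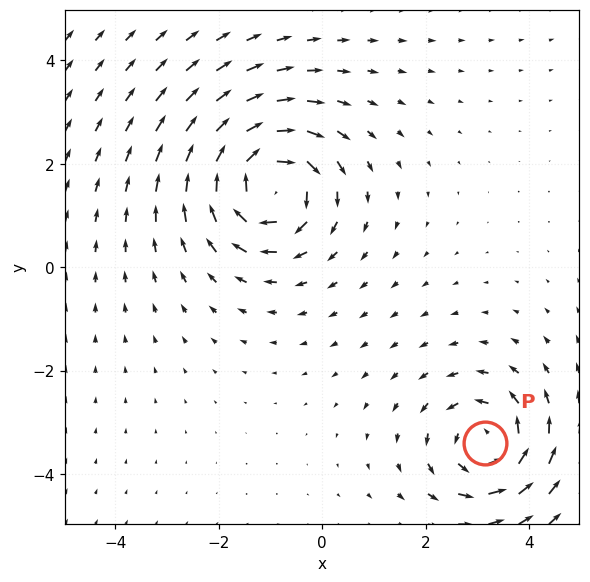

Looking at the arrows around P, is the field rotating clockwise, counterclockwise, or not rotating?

counterclockwise

Near P at (3.1, -3.4) the arrows circulate counterclockwise. The curl (z-component) there is about +4; positive curl means counterclockwise rotation.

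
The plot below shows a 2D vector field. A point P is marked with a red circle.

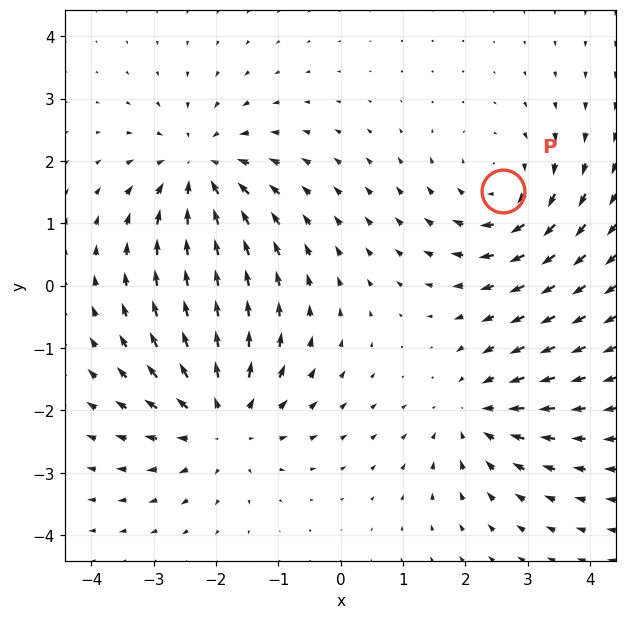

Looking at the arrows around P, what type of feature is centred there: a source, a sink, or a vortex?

At P (2.6, 1.5) the arrows circulate clockwise. Divergence ≈0, curl about -4 — near-zero divergence with nonzero curl is a vortex.

vortex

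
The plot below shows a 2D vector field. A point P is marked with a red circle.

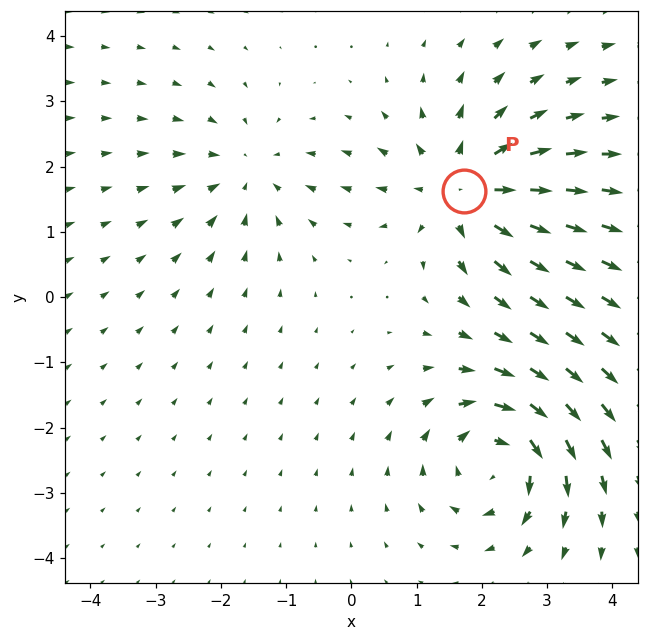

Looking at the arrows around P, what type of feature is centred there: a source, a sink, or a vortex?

At P (1.7, 1.6) the arrows spread outward. Divergence about +5, curl ≈0 — positive divergence with near-zero curl is a source.

source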